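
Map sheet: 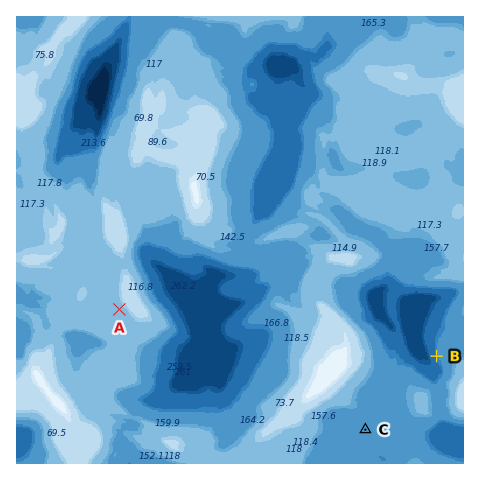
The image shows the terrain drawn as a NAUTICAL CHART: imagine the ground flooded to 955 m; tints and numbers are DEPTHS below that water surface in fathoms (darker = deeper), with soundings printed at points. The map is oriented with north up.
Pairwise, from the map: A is higher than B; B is lower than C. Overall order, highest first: A C B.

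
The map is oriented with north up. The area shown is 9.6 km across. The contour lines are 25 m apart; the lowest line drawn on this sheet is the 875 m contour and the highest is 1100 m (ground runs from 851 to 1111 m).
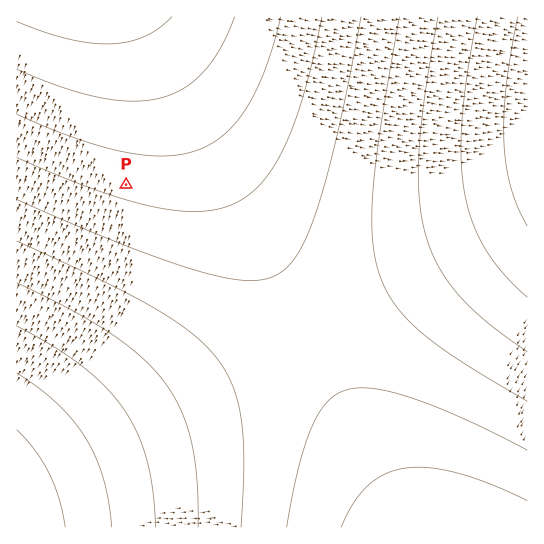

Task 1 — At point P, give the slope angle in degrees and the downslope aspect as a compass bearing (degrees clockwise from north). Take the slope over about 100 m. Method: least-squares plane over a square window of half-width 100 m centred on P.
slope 2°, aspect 195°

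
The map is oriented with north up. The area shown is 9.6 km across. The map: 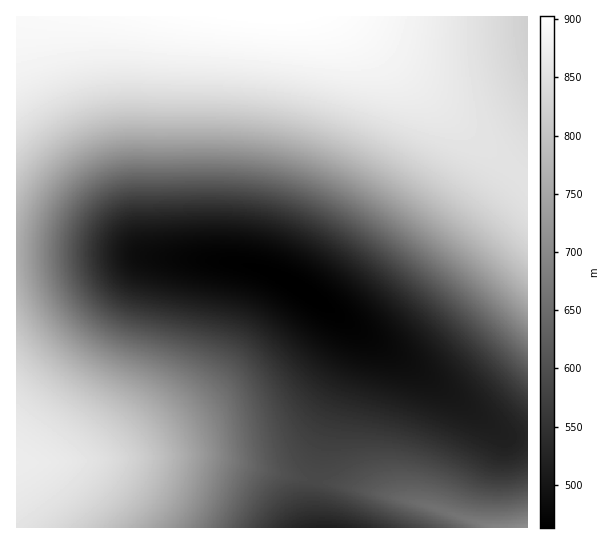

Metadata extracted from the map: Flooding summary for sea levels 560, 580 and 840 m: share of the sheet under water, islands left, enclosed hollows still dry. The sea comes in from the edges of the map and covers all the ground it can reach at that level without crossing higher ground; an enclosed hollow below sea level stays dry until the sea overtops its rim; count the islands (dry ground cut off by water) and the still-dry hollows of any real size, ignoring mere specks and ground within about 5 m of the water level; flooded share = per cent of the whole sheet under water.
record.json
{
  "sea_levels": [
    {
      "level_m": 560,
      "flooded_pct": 23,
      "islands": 0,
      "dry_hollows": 0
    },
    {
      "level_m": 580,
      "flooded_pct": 28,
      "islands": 0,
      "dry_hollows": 0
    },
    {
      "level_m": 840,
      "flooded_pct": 76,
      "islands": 0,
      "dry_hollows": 0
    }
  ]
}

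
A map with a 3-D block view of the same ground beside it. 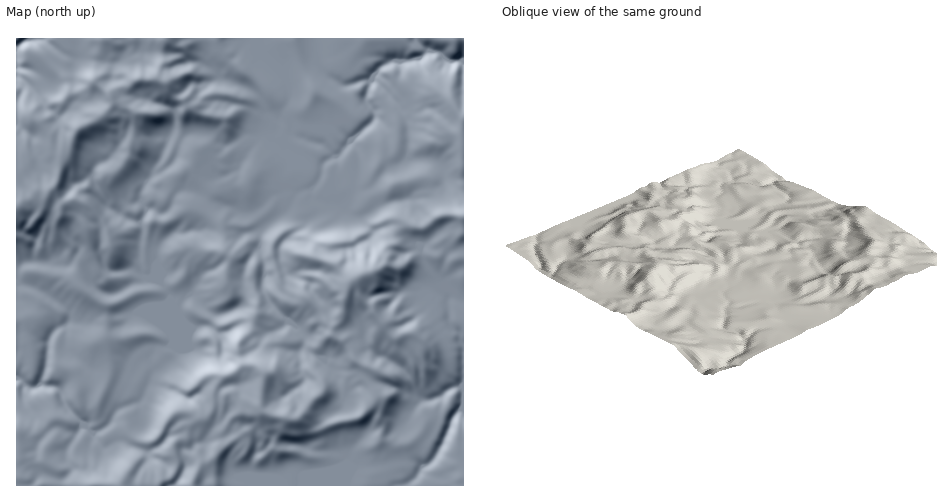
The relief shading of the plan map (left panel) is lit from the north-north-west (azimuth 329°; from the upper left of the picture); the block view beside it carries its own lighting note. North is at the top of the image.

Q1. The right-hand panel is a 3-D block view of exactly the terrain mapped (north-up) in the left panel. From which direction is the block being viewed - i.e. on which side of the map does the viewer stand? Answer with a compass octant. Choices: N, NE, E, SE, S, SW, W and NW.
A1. NE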